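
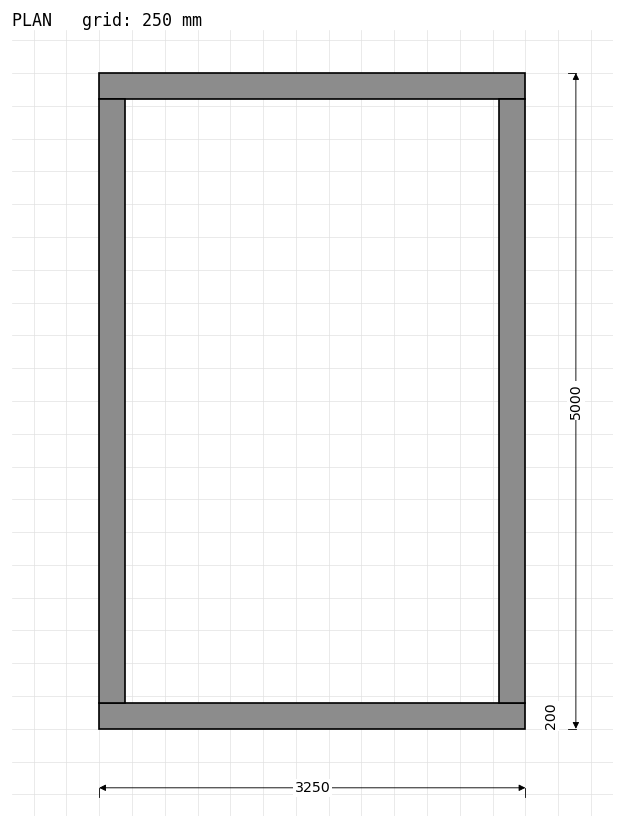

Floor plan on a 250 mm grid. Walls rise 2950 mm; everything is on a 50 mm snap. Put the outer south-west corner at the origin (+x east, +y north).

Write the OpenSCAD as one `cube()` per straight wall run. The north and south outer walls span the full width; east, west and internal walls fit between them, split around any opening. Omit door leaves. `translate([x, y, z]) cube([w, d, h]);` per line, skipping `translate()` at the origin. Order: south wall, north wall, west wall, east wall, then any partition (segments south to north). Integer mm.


cube([3250, 200, 2950]);
translate([0, 4800, 0]) cube([3250, 200, 2950]);
translate([0, 200, 0]) cube([200, 4600, 2950]);
translate([3050, 200, 0]) cube([200, 4600, 2950]);


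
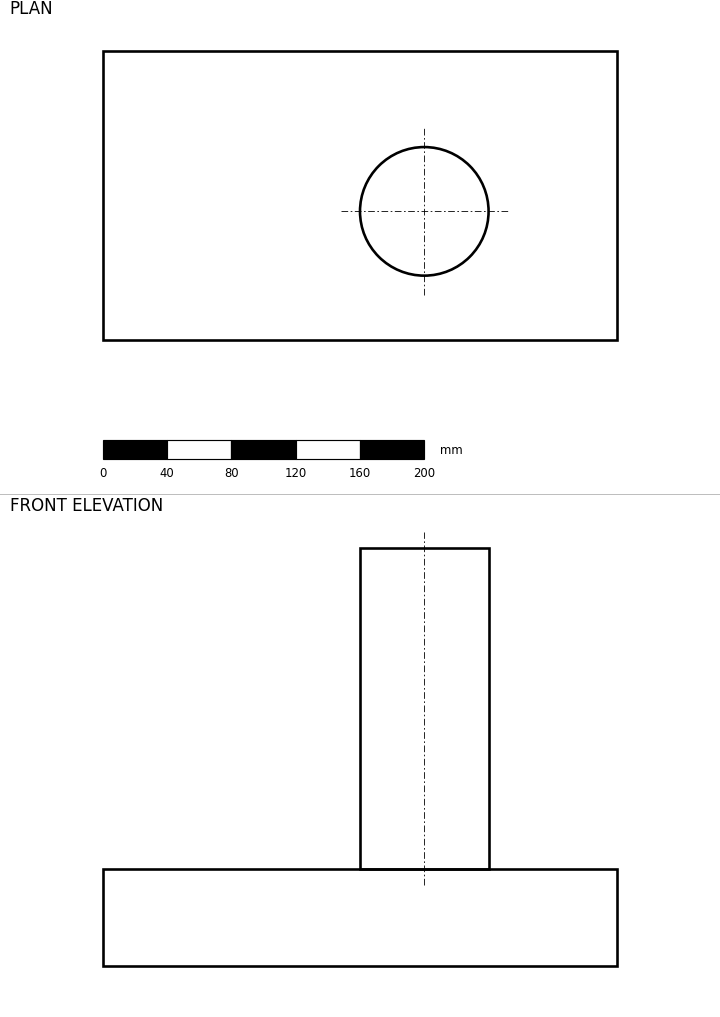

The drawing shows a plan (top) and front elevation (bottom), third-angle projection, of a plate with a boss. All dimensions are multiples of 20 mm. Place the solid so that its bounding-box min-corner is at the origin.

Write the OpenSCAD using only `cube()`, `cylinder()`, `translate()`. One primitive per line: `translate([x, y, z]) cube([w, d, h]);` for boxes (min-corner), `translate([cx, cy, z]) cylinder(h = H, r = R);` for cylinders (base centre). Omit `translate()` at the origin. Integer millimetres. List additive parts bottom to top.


cube([320, 180, 60]);
translate([200, 80, 60]) cylinder(h = 200, r = 40);


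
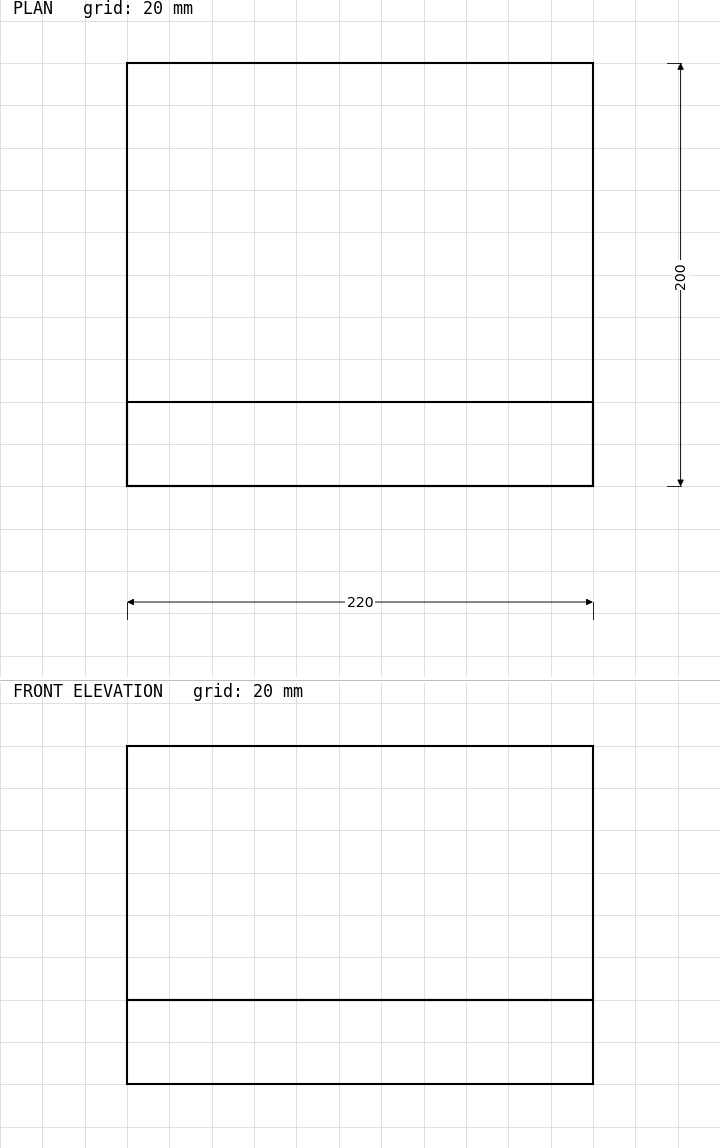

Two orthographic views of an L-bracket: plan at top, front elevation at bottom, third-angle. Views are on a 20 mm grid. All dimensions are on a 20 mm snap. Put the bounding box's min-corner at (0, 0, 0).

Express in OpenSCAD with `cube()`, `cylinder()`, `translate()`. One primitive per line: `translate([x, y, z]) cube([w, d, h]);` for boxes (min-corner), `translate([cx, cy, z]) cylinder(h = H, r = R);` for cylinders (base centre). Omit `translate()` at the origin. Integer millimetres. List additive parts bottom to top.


cube([220, 200, 40]);
translate([0, 0, 40]) cube([220, 40, 120]);


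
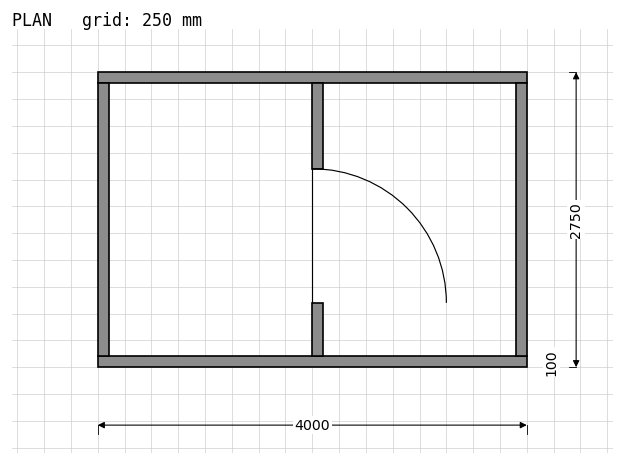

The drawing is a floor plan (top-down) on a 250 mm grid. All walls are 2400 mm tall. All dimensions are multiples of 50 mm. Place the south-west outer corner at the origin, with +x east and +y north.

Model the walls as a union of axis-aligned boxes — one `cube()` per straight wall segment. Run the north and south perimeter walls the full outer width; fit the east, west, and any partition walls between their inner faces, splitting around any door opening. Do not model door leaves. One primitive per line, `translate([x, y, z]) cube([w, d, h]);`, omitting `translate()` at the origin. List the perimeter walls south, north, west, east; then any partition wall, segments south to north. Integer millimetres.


cube([4000, 100, 2400]);
translate([0, 2650, 0]) cube([4000, 100, 2400]);
translate([0, 100, 0]) cube([100, 2550, 2400]);
translate([3900, 100, 0]) cube([100, 2550, 2400]);
translate([2000, 100, 0]) cube([100, 500, 2400]);
translate([2000, 1850, 0]) cube([100, 800, 2400]);


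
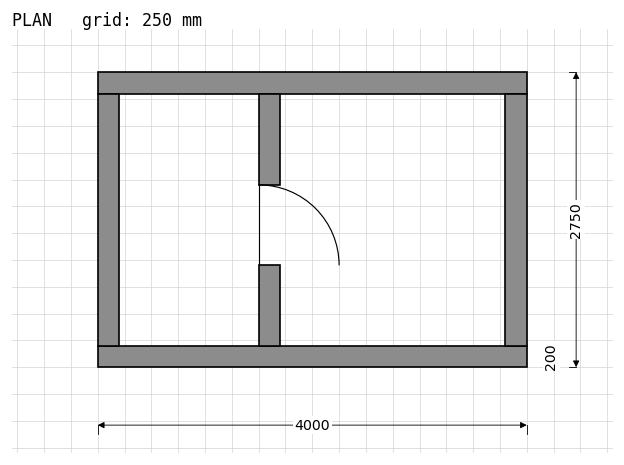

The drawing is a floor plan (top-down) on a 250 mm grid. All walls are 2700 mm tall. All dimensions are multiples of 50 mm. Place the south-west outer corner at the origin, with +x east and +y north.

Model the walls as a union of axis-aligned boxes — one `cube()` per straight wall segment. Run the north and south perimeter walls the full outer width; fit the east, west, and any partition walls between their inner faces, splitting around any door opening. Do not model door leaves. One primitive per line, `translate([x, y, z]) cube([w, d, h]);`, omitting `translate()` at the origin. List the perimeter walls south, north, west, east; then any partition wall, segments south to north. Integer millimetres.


cube([4000, 200, 2700]);
translate([0, 2550, 0]) cube([4000, 200, 2700]);
translate([0, 200, 0]) cube([200, 2350, 2700]);
translate([3800, 200, 0]) cube([200, 2350, 2700]);
translate([1500, 200, 0]) cube([200, 750, 2700]);
translate([1500, 1700, 0]) cube([200, 850, 2700]);


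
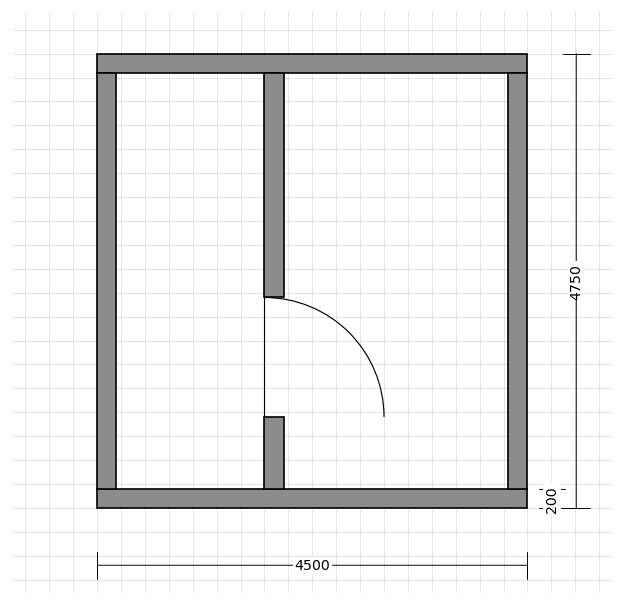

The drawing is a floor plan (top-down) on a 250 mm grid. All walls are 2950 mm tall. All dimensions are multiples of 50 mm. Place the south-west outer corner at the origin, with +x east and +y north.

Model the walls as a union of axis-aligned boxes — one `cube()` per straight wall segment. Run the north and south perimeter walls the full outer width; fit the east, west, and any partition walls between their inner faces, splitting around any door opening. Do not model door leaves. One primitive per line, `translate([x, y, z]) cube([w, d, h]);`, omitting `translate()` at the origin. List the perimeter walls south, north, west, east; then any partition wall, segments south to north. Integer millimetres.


cube([4500, 200, 2950]);
translate([0, 4550, 0]) cube([4500, 200, 2950]);
translate([0, 200, 0]) cube([200, 4350, 2950]);
translate([4300, 200, 0]) cube([200, 4350, 2950]);
translate([1750, 200, 0]) cube([200, 750, 2950]);
translate([1750, 2200, 0]) cube([200, 2350, 2950]);


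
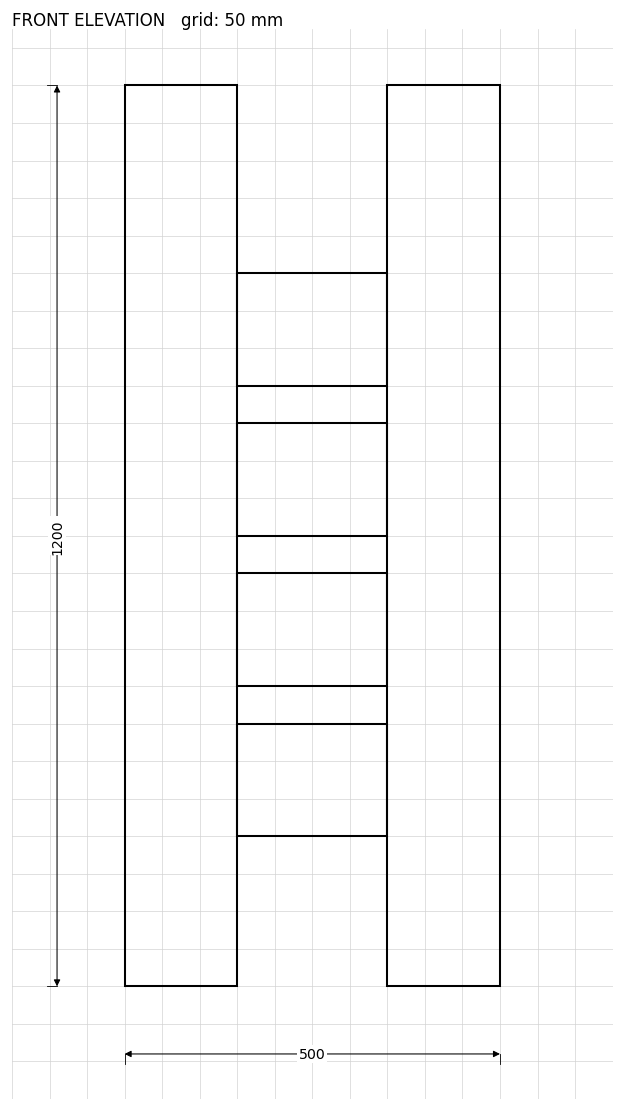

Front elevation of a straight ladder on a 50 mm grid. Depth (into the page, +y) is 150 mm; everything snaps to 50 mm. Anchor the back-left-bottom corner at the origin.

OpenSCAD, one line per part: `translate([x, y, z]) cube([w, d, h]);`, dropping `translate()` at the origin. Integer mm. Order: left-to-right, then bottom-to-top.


cube([150, 150, 1200]);
translate([150, 0, 200]) cube([200, 150, 150]);
translate([150, 0, 400]) cube([200, 150, 150]);
translate([150, 0, 600]) cube([200, 150, 150]);
translate([150, 0, 800]) cube([200, 150, 150]);
translate([350, 0, 0]) cube([150, 150, 1200]);


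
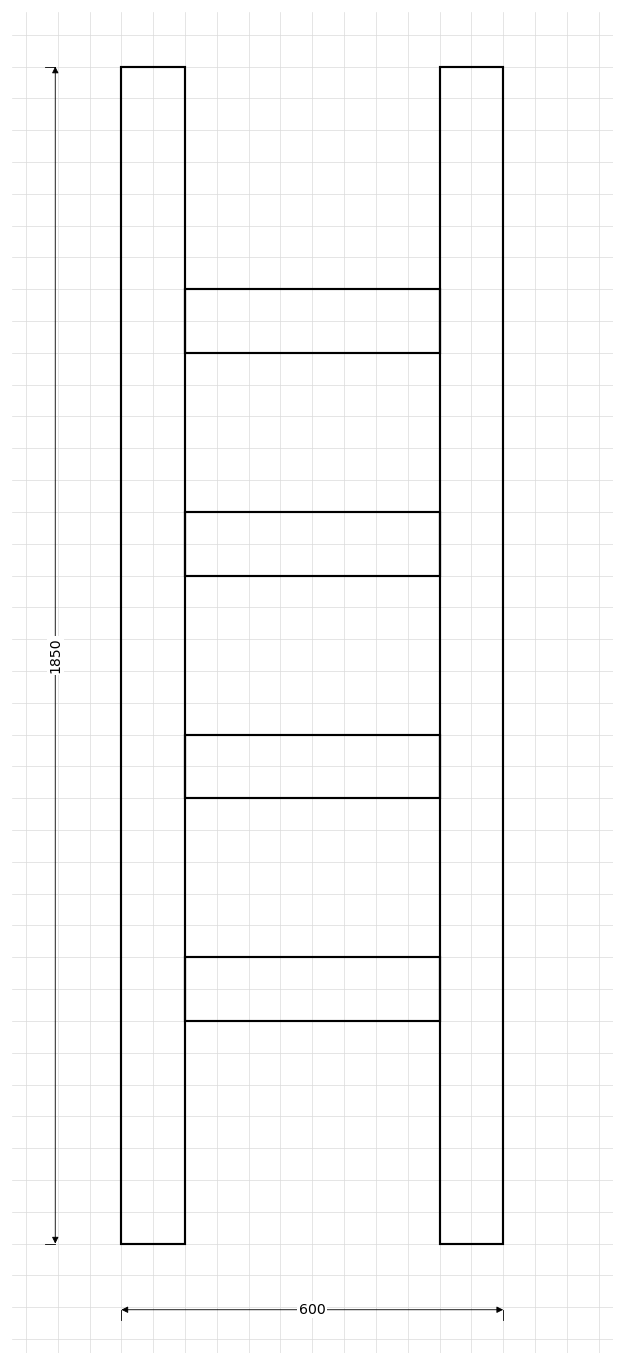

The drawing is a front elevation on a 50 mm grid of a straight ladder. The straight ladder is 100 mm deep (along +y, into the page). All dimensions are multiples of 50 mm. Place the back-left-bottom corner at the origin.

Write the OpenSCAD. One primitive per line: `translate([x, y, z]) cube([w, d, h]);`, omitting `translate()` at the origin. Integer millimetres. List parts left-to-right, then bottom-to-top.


cube([100, 100, 1850]);
translate([100, 0, 350]) cube([400, 100, 100]);
translate([100, 0, 700]) cube([400, 100, 100]);
translate([100, 0, 1050]) cube([400, 100, 100]);
translate([100, 0, 1400]) cube([400, 100, 100]);
translate([500, 0, 0]) cube([100, 100, 1850]);


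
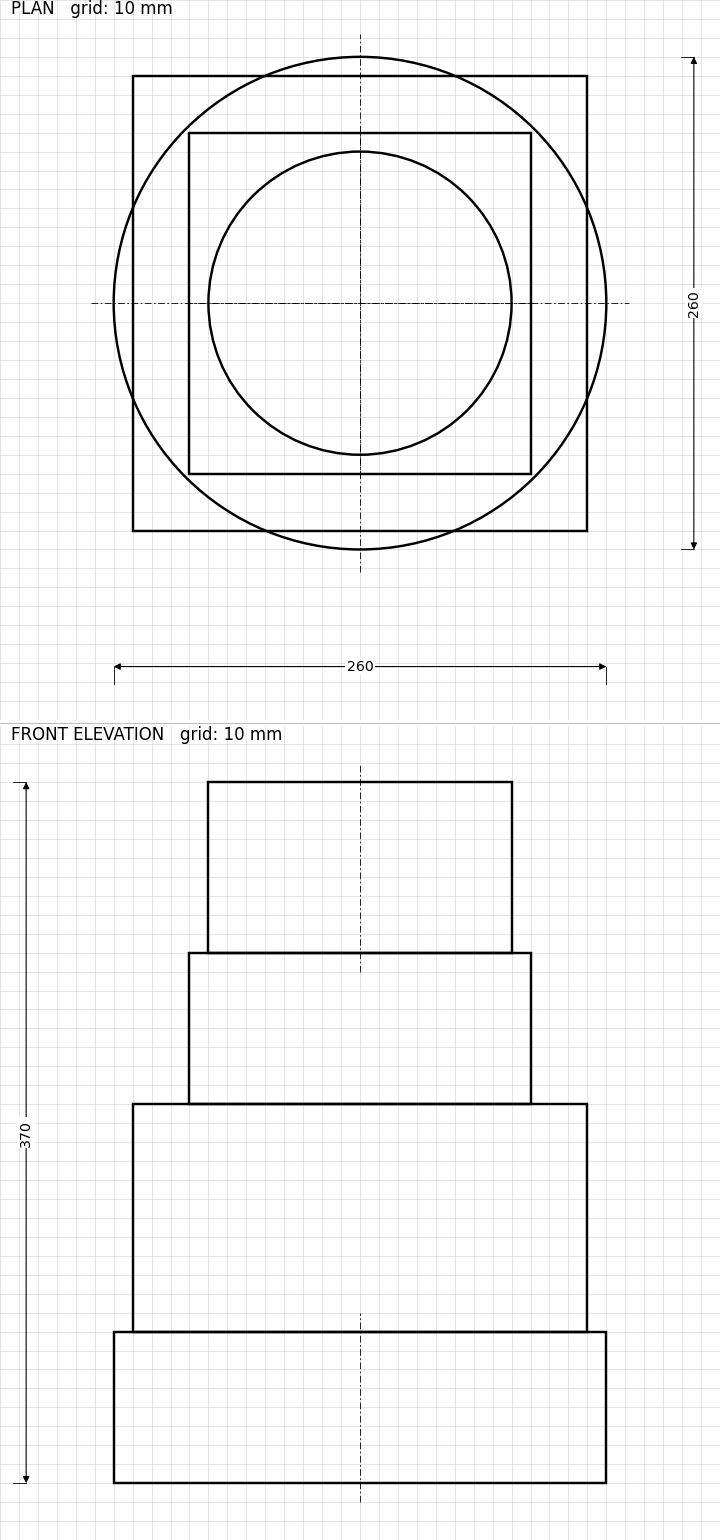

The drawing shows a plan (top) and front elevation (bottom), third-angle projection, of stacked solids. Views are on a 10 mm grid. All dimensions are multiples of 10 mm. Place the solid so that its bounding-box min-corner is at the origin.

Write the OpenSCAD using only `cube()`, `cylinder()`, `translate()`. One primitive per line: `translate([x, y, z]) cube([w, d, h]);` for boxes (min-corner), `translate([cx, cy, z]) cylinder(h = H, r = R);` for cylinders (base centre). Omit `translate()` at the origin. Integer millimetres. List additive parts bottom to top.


translate([130, 130, 0]) cylinder(h = 80, r = 130);
translate([10, 10, 80]) cube([240, 240, 120]);
translate([40, 40, 200]) cube([180, 180, 80]);
translate([130, 130, 280]) cylinder(h = 90, r = 80);


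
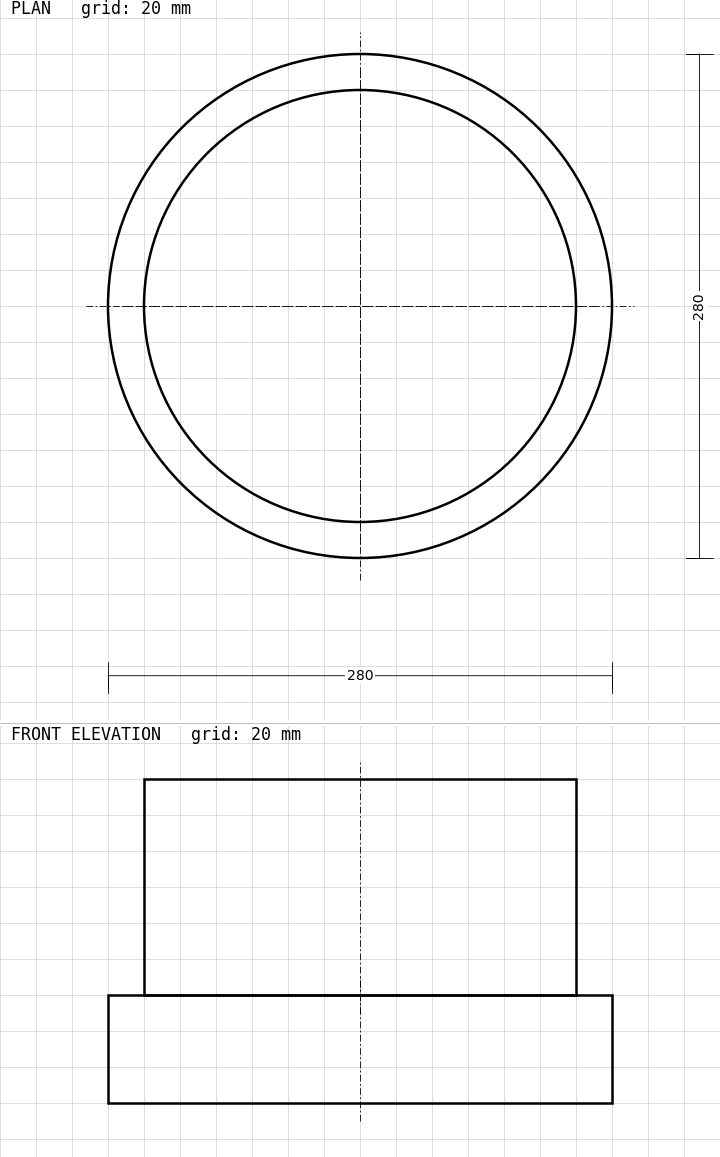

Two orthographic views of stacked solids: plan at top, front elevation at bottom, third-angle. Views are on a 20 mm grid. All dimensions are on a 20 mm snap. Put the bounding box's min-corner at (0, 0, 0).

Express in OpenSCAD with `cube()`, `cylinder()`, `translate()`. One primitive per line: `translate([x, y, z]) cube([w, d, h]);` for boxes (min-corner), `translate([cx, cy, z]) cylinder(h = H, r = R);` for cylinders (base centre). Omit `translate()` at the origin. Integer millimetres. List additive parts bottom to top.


translate([140, 140, 0]) cylinder(h = 60, r = 140);
translate([140, 140, 60]) cylinder(h = 120, r = 120);


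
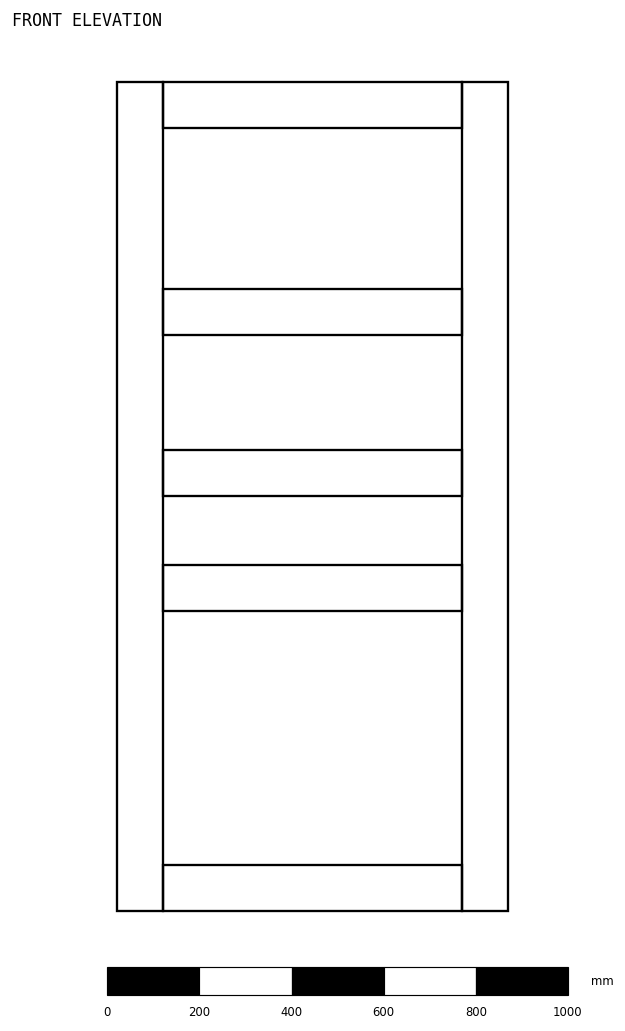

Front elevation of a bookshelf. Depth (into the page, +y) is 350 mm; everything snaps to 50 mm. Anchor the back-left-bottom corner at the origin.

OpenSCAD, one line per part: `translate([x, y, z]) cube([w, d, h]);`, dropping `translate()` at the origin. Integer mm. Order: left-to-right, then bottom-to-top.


cube([100, 350, 1800]);
translate([100, 0, 0]) cube([650, 350, 100]);
translate([100, 0, 650]) cube([650, 350, 100]);
translate([100, 0, 900]) cube([650, 350, 100]);
translate([100, 0, 1250]) cube([650, 350, 100]);
translate([100, 0, 1700]) cube([650, 350, 100]);
translate([750, 0, 0]) cube([100, 350, 1800]);


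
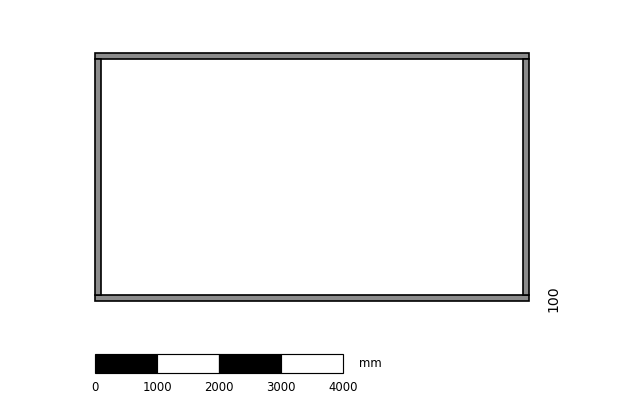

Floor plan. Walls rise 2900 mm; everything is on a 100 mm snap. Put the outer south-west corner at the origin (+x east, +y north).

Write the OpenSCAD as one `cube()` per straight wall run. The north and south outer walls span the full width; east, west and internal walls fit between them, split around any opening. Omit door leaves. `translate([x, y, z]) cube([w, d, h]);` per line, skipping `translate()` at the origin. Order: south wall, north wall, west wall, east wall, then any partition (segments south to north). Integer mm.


cube([7000, 100, 2900]);
translate([0, 3900, 0]) cube([7000, 100, 2900]);
translate([0, 100, 0]) cube([100, 3800, 2900]);
translate([6900, 100, 0]) cube([100, 3800, 2900]);


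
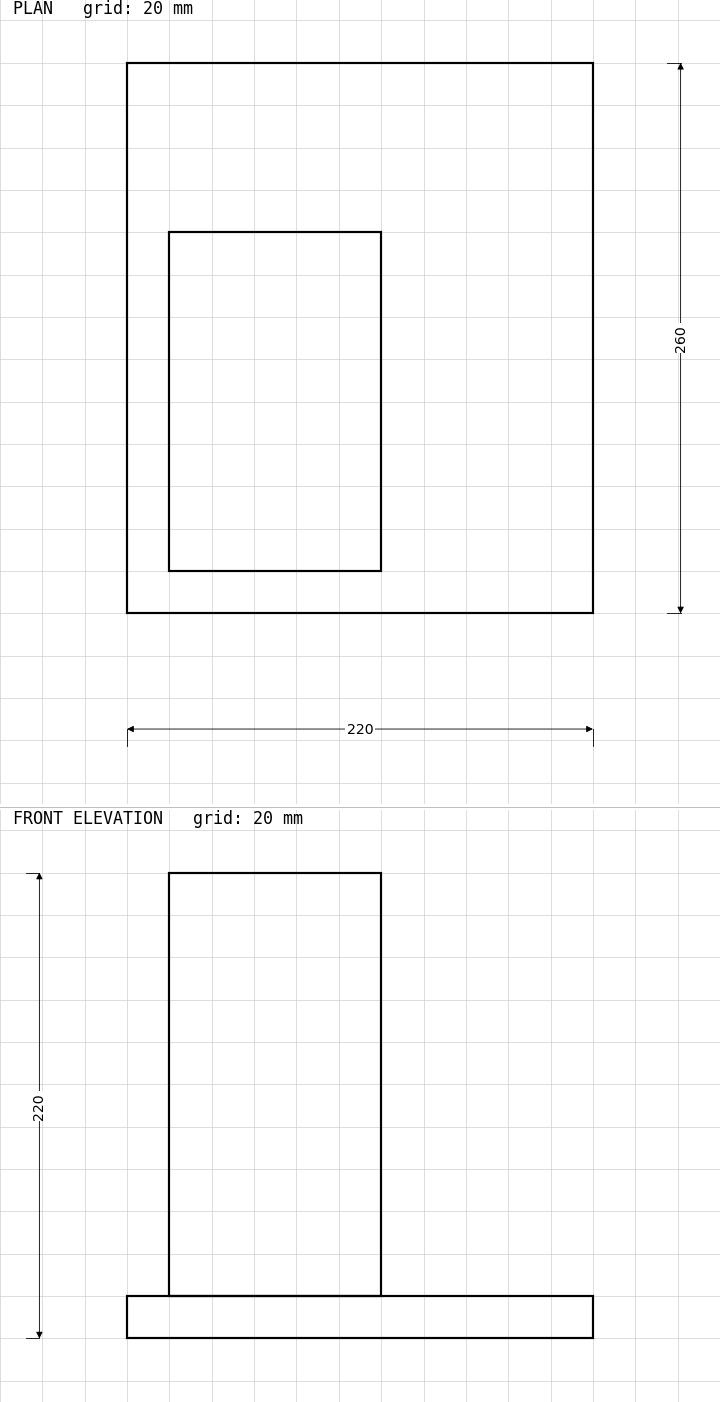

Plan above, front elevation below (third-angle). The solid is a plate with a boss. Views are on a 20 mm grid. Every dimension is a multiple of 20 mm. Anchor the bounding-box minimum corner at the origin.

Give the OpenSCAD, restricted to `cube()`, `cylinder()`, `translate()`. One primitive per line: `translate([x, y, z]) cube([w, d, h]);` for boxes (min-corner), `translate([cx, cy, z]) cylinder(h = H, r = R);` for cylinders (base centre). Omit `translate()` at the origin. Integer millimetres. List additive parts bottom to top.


cube([220, 260, 20]);
translate([20, 20, 20]) cube([100, 160, 200]);


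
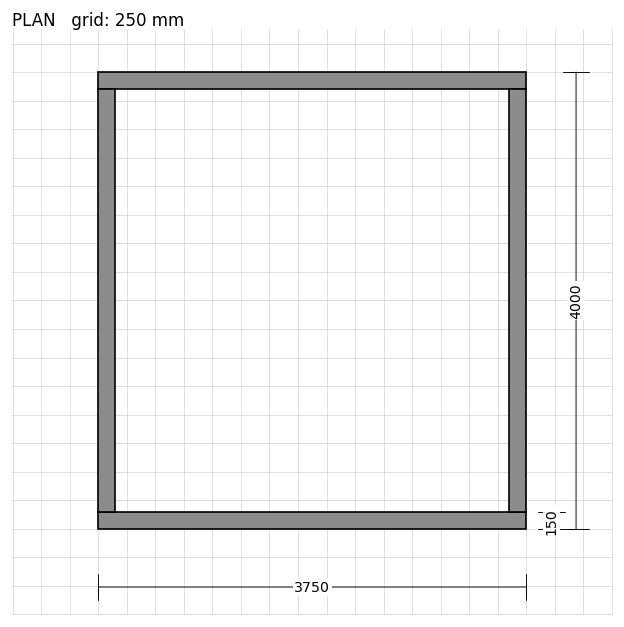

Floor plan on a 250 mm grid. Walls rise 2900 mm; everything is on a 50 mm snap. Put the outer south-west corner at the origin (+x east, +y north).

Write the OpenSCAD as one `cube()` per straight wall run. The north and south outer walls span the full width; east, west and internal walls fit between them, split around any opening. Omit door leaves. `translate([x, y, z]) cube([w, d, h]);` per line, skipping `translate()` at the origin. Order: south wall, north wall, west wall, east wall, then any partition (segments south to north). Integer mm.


cube([3750, 150, 2900]);
translate([0, 3850, 0]) cube([3750, 150, 2900]);
translate([0, 150, 0]) cube([150, 3700, 2900]);
translate([3600, 150, 0]) cube([150, 3700, 2900]);


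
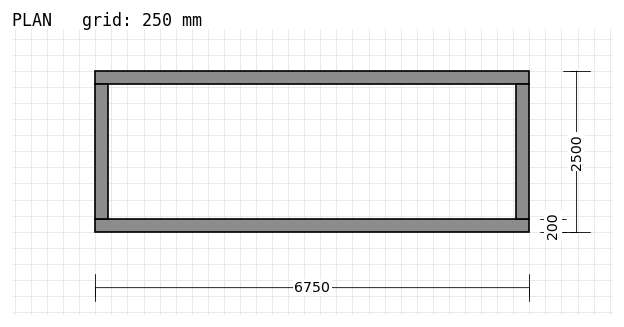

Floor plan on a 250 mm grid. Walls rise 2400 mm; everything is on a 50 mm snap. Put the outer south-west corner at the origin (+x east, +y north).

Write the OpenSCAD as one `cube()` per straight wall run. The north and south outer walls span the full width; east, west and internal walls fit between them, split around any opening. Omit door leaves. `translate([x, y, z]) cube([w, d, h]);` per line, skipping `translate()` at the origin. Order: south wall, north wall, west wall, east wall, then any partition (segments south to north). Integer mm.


cube([6750, 200, 2400]);
translate([0, 2300, 0]) cube([6750, 200, 2400]);
translate([0, 200, 0]) cube([200, 2100, 2400]);
translate([6550, 200, 0]) cube([200, 2100, 2400]);


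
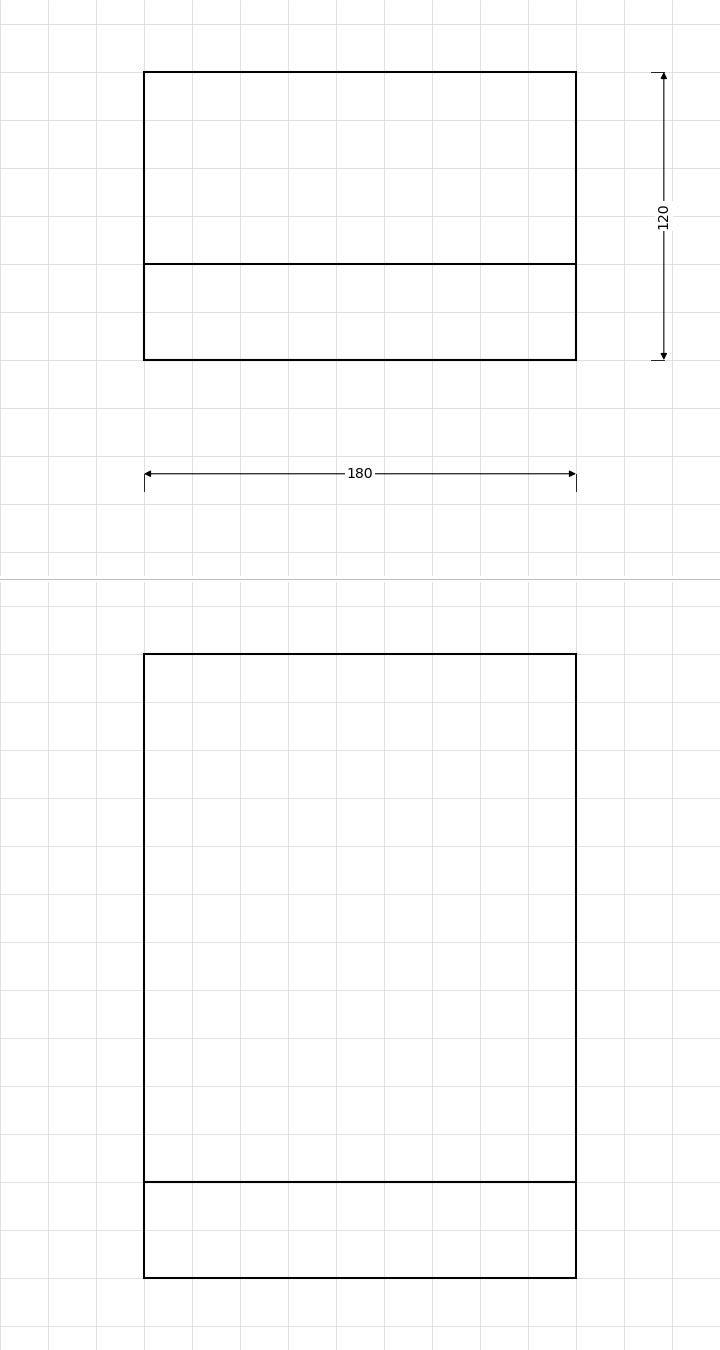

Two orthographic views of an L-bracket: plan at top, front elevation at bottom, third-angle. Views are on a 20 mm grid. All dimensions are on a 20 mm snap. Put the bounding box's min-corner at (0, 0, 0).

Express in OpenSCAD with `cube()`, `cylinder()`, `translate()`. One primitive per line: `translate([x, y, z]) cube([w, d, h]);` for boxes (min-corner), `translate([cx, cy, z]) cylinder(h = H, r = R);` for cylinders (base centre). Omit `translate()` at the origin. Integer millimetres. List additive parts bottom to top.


cube([180, 120, 40]);
translate([0, 0, 40]) cube([180, 40, 220]);


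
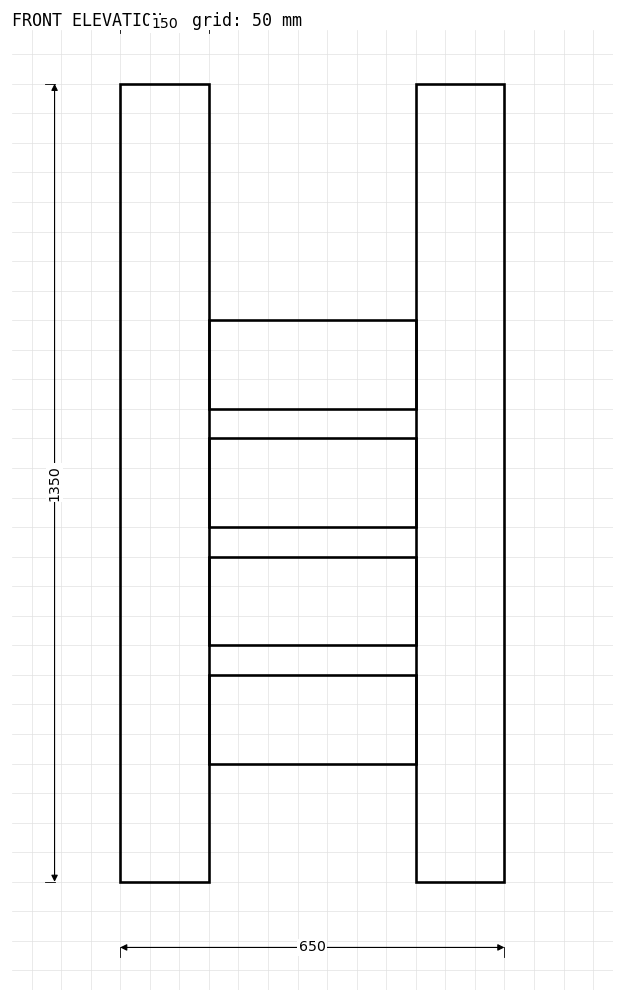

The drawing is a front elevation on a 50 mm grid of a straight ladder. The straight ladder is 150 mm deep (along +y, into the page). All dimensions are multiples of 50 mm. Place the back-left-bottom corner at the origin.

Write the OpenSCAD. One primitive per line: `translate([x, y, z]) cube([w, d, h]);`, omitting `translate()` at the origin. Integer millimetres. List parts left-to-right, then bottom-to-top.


cube([150, 150, 1350]);
translate([150, 0, 200]) cube([350, 150, 150]);
translate([150, 0, 400]) cube([350, 150, 150]);
translate([150, 0, 600]) cube([350, 150, 150]);
translate([150, 0, 800]) cube([350, 150, 150]);
translate([500, 0, 0]) cube([150, 150, 1350]);


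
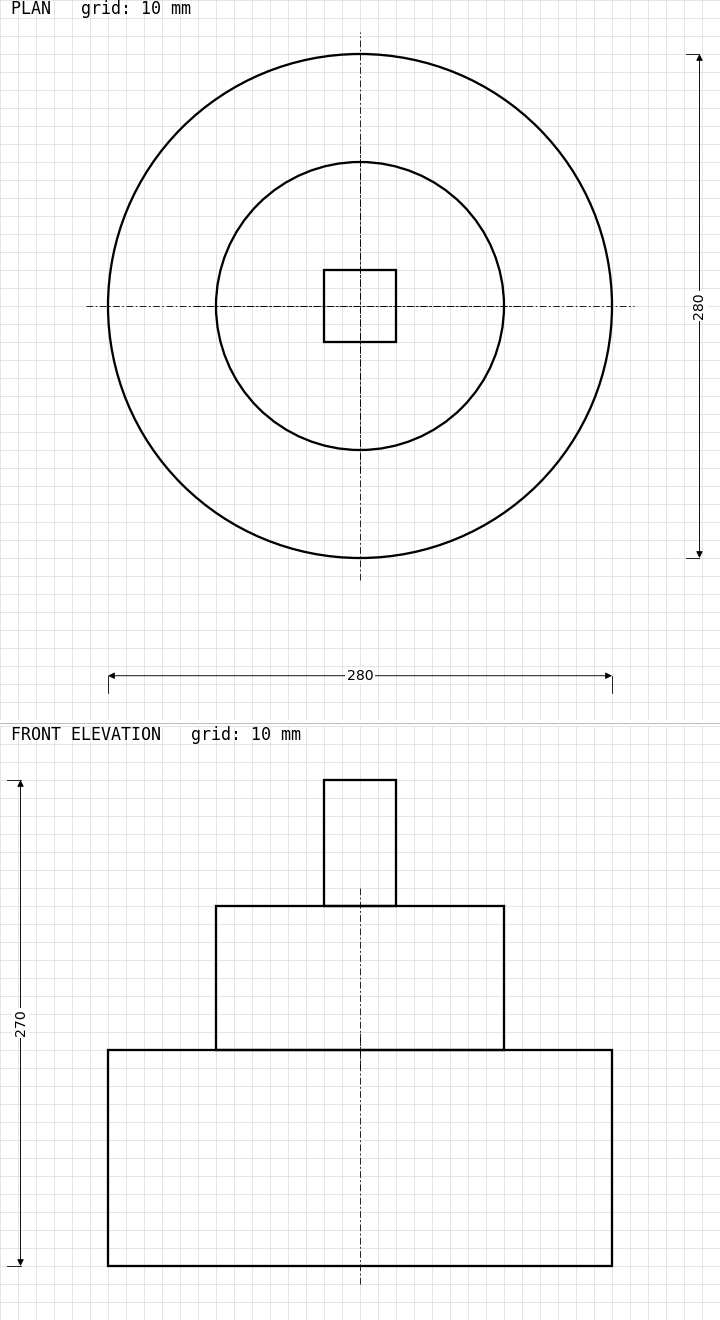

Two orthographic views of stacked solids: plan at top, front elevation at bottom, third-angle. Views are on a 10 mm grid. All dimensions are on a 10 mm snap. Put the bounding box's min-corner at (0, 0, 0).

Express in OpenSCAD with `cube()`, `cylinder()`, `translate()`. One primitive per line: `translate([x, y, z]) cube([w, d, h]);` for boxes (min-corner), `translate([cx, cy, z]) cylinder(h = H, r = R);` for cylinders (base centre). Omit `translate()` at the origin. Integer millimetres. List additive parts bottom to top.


translate([140, 140, 0]) cylinder(h = 120, r = 140);
translate([140, 140, 120]) cylinder(h = 80, r = 80);
translate([120, 120, 200]) cube([40, 40, 70]);


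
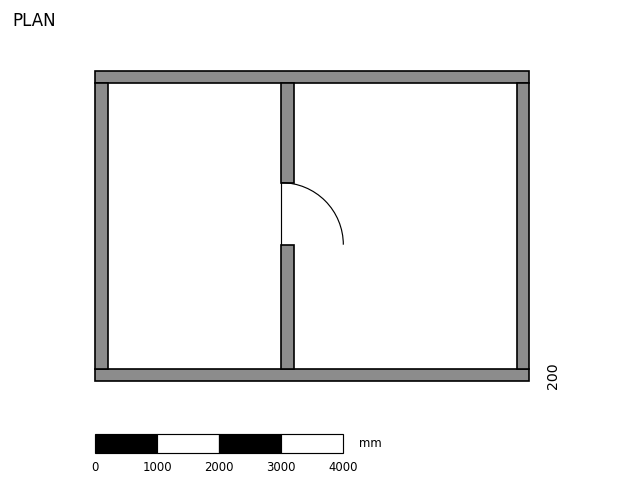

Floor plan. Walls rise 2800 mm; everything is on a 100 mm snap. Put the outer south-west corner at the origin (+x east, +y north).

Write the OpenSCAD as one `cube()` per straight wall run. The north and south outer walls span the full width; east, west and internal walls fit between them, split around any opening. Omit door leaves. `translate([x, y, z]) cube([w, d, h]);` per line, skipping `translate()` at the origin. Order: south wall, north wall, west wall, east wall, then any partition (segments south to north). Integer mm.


cube([7000, 200, 2800]);
translate([0, 4800, 0]) cube([7000, 200, 2800]);
translate([0, 200, 0]) cube([200, 4600, 2800]);
translate([6800, 200, 0]) cube([200, 4600, 2800]);
translate([3000, 200, 0]) cube([200, 2000, 2800]);
translate([3000, 3200, 0]) cube([200, 1600, 2800]);


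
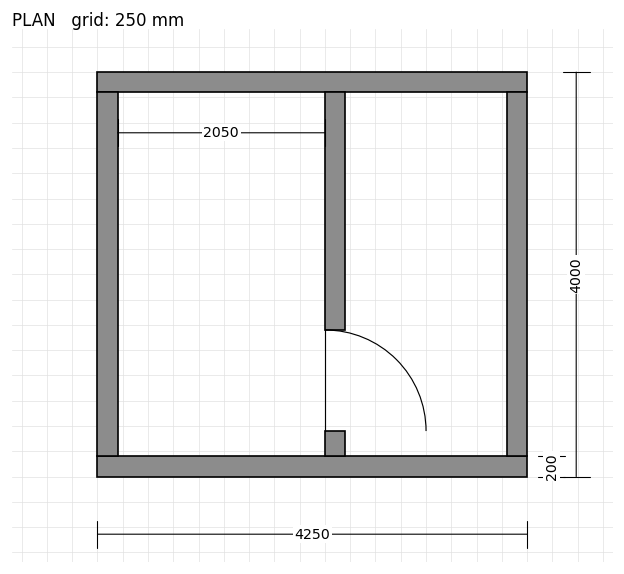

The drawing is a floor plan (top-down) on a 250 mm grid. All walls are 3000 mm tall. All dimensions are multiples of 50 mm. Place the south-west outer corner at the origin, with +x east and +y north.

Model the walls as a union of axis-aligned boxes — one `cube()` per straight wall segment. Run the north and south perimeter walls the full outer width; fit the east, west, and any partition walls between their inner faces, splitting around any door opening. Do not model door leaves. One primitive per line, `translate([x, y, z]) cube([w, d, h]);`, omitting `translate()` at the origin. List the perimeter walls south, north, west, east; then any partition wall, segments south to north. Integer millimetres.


cube([4250, 200, 3000]);
translate([0, 3800, 0]) cube([4250, 200, 3000]);
translate([0, 200, 0]) cube([200, 3600, 3000]);
translate([4050, 200, 0]) cube([200, 3600, 3000]);
translate([2250, 200, 0]) cube([200, 250, 3000]);
translate([2250, 1450, 0]) cube([200, 2350, 3000]);


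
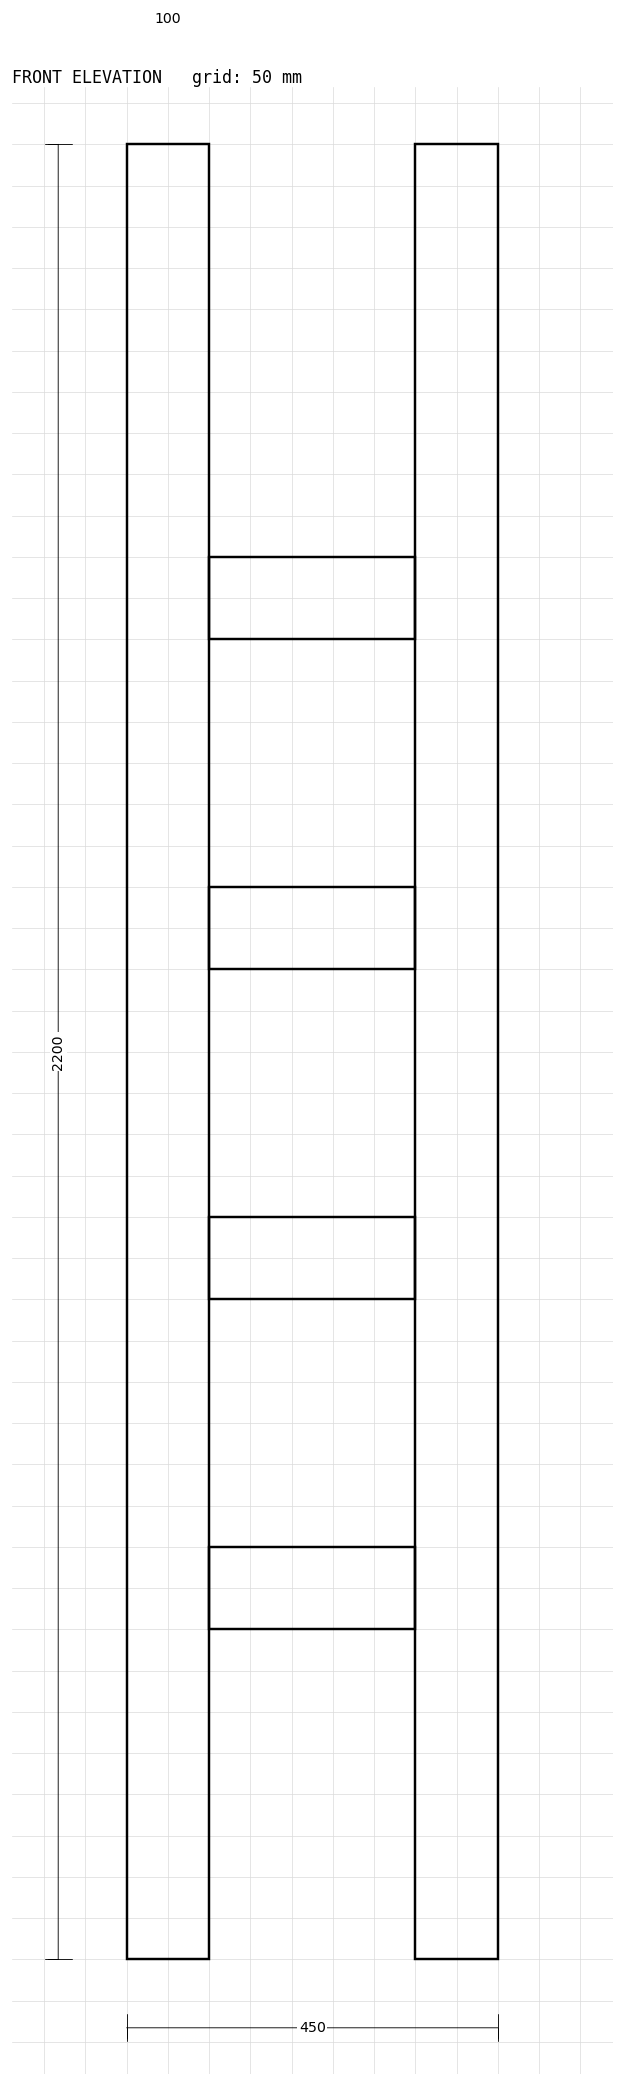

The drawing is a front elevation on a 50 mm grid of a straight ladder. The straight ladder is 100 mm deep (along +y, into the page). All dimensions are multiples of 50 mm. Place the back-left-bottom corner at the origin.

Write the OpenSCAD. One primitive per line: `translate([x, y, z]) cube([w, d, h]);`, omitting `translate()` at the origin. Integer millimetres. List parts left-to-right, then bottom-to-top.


cube([100, 100, 2200]);
translate([100, 0, 400]) cube([250, 100, 100]);
translate([100, 0, 800]) cube([250, 100, 100]);
translate([100, 0, 1200]) cube([250, 100, 100]);
translate([100, 0, 1600]) cube([250, 100, 100]);
translate([350, 0, 0]) cube([100, 100, 2200]);


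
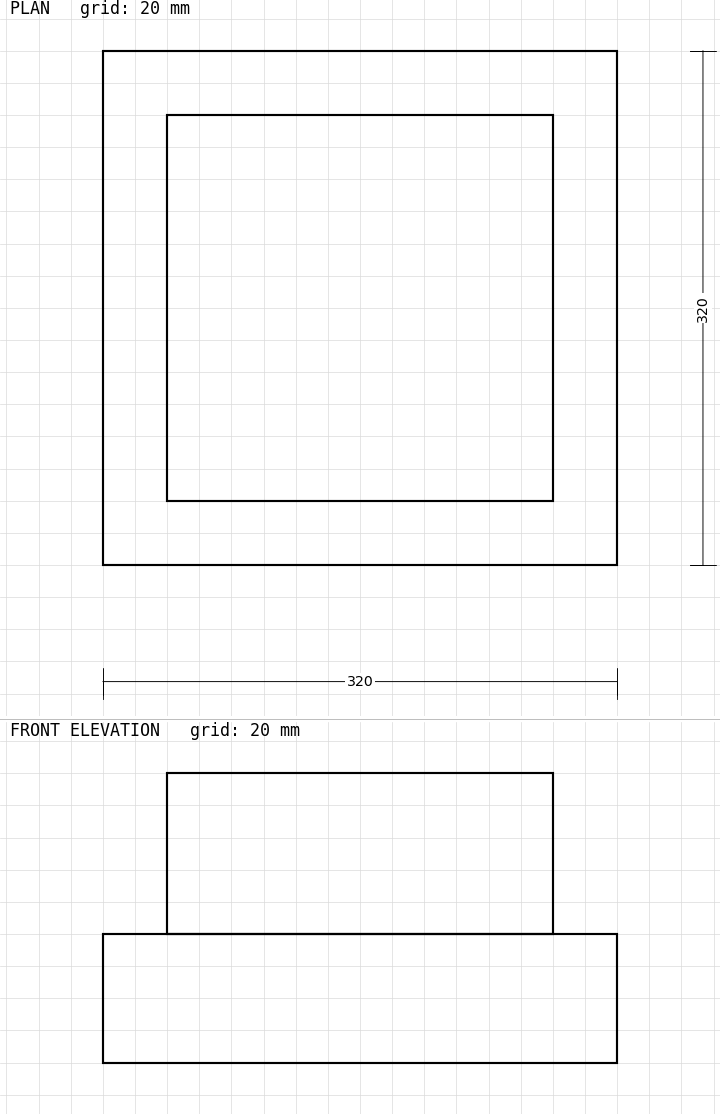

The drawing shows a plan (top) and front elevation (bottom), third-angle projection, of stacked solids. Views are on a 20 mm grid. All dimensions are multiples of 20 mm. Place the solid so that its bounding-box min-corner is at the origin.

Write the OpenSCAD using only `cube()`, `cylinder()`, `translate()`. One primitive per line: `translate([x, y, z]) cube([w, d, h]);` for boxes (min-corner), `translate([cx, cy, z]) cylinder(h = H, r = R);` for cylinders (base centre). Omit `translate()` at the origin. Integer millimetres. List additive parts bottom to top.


cube([320, 320, 80]);
translate([40, 40, 80]) cube([240, 240, 100]);


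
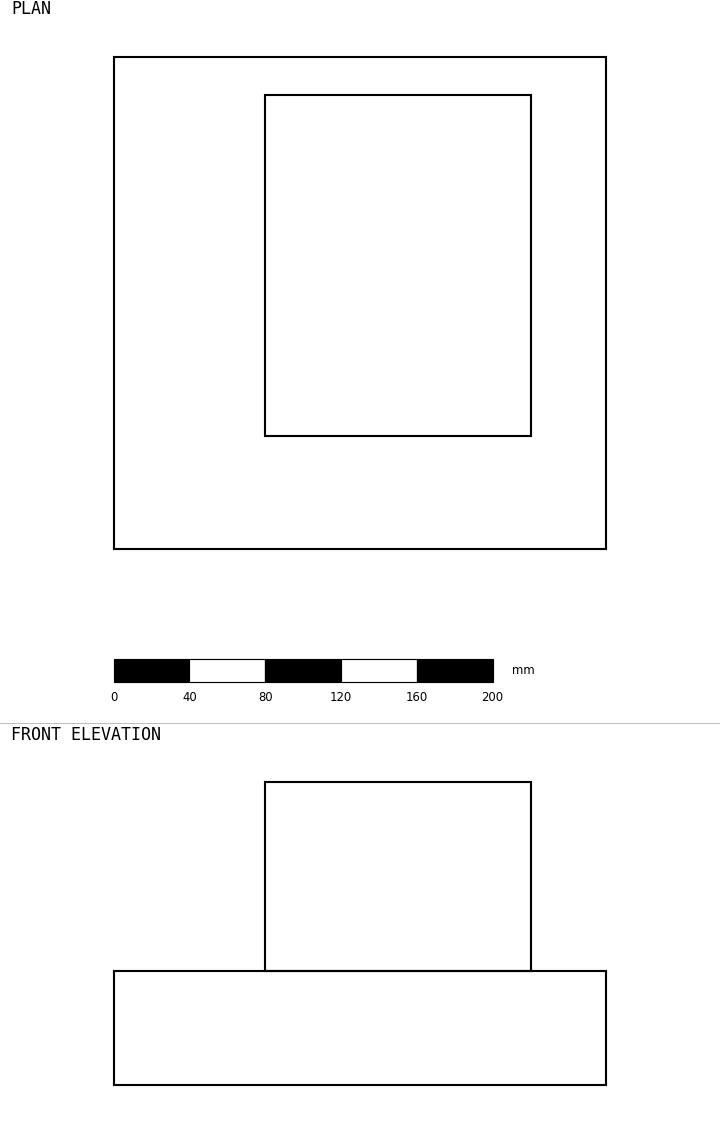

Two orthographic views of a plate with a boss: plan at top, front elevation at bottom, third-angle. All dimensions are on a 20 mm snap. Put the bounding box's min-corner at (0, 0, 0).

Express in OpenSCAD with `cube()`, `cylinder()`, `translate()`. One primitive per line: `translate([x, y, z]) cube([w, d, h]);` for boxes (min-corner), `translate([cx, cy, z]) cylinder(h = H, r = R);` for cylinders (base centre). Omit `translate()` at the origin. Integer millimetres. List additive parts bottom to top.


cube([260, 260, 60]);
translate([80, 60, 60]) cube([140, 180, 100]);


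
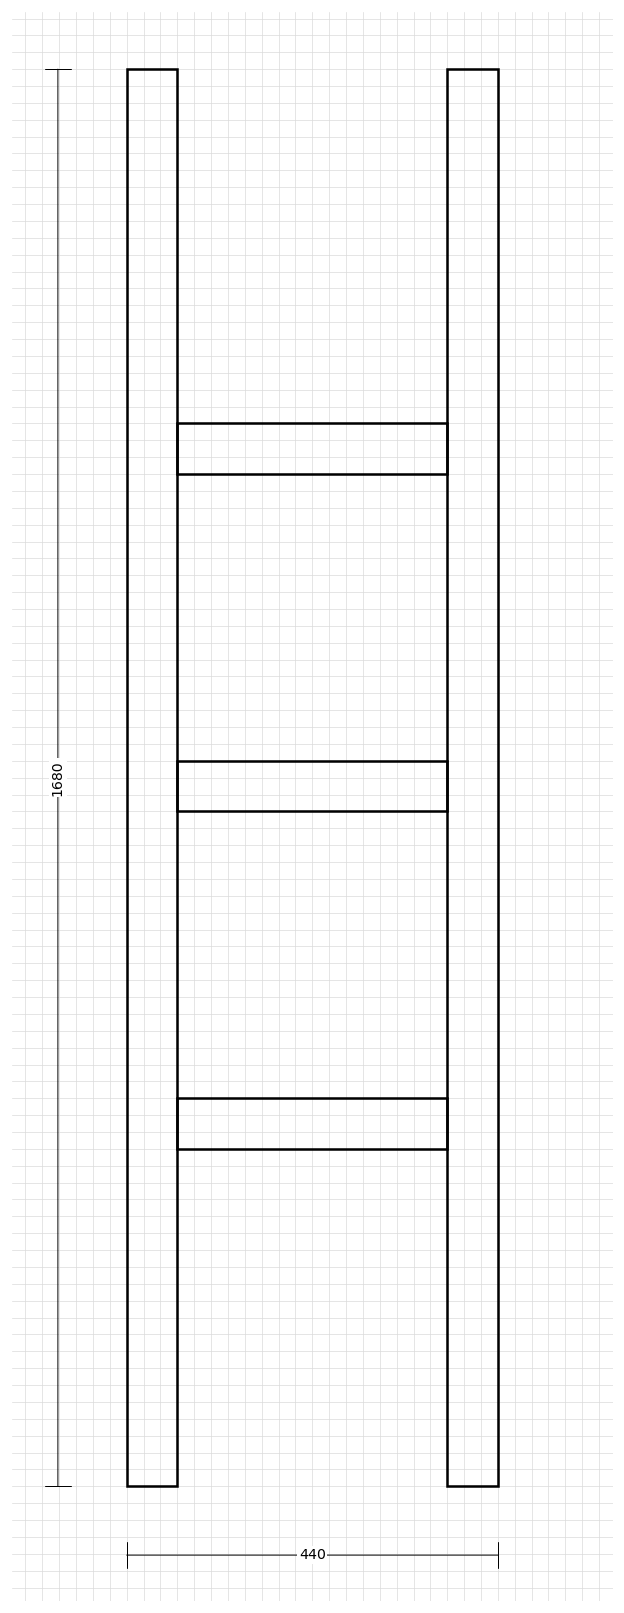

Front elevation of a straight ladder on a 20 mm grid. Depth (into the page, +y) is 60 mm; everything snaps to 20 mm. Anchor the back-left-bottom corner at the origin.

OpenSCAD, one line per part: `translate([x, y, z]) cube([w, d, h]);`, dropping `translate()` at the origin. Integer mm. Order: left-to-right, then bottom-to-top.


cube([60, 60, 1680]);
translate([60, 0, 400]) cube([320, 60, 60]);
translate([60, 0, 800]) cube([320, 60, 60]);
translate([60, 0, 1200]) cube([320, 60, 60]);
translate([380, 0, 0]) cube([60, 60, 1680]);


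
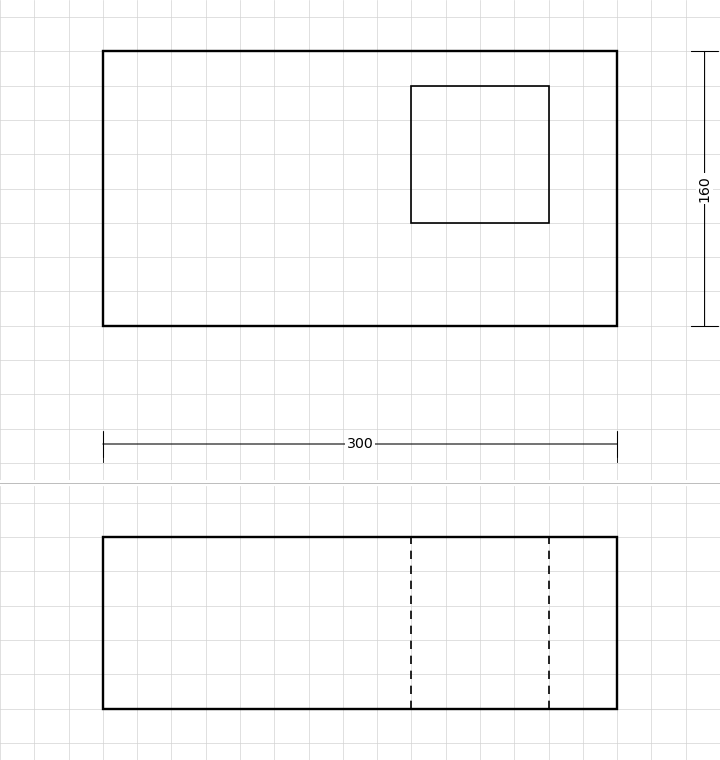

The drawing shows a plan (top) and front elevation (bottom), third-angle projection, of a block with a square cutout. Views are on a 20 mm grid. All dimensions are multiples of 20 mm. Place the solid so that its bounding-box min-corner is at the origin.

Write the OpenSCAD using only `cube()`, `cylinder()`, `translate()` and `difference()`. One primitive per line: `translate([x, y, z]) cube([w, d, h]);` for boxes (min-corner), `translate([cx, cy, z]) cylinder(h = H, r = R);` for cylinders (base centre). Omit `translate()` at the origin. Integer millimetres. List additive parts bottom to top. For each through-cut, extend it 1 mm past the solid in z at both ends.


difference() {
  cube([300, 160, 100]);
  translate([180, 60, -1]) cube([80, 80, 102]);
}


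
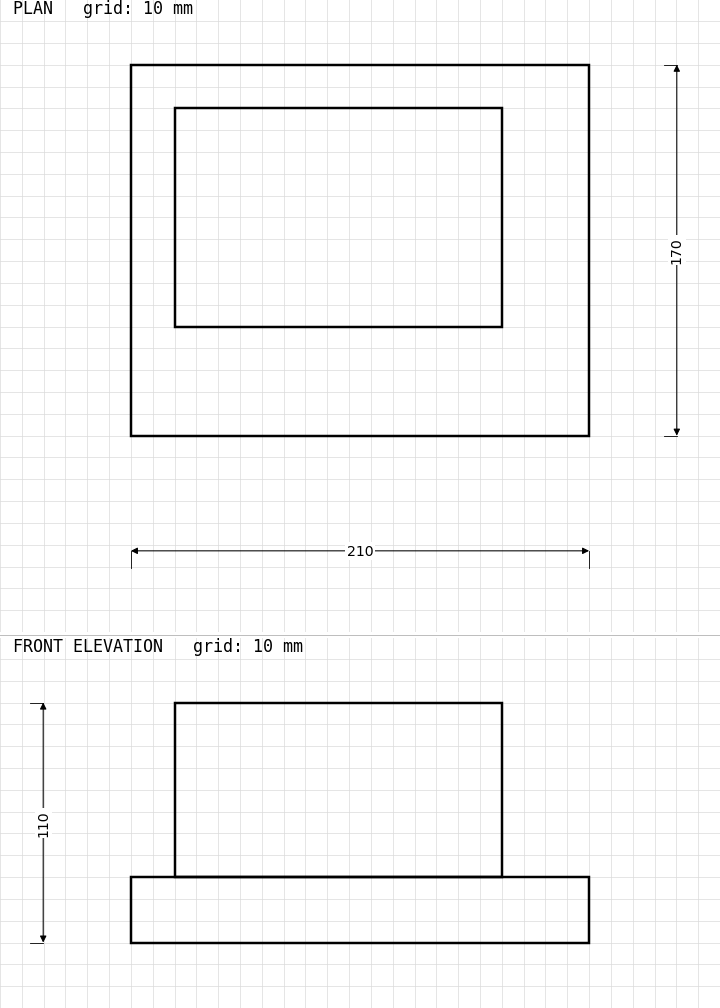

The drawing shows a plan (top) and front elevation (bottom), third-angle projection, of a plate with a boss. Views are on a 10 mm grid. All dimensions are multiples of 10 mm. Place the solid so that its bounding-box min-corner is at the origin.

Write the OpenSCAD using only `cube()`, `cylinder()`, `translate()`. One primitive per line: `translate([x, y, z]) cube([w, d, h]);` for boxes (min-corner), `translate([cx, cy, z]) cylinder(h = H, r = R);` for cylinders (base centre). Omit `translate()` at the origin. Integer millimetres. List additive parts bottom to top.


cube([210, 170, 30]);
translate([20, 50, 30]) cube([150, 100, 80]);


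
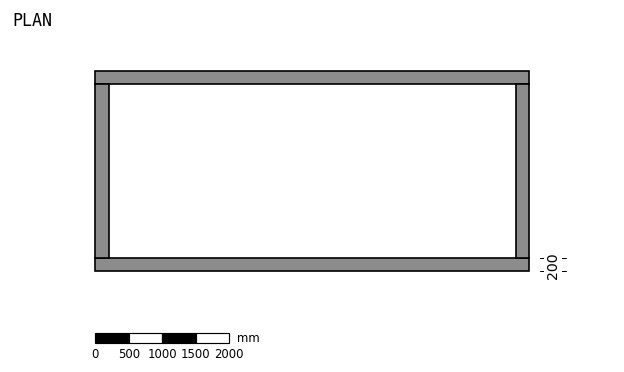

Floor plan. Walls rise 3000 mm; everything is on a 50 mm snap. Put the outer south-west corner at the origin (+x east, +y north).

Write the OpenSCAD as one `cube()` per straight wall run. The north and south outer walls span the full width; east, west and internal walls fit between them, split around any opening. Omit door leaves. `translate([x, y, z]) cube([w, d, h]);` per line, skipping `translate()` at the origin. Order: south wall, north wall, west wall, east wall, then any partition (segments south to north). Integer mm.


cube([6500, 200, 3000]);
translate([0, 2800, 0]) cube([6500, 200, 3000]);
translate([0, 200, 0]) cube([200, 2600, 3000]);
translate([6300, 200, 0]) cube([200, 2600, 3000]);


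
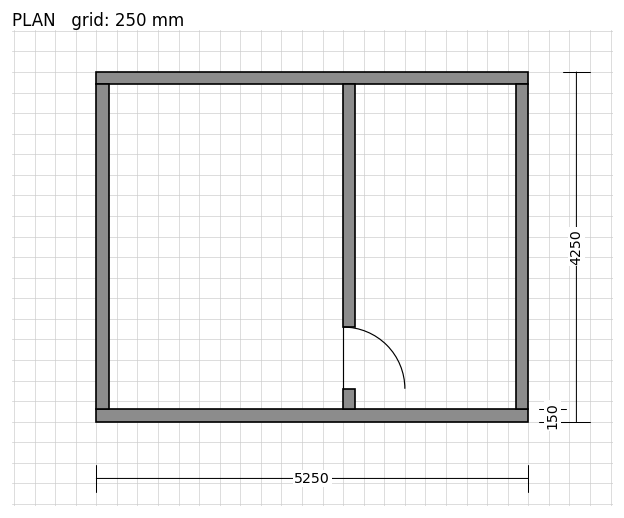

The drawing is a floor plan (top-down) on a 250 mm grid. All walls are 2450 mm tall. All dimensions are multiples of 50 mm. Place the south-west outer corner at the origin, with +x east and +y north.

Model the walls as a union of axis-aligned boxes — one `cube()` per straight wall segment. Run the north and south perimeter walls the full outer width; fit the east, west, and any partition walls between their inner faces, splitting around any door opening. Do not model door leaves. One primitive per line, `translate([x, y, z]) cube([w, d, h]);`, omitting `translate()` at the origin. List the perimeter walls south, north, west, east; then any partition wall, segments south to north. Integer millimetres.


cube([5250, 150, 2450]);
translate([0, 4100, 0]) cube([5250, 150, 2450]);
translate([0, 150, 0]) cube([150, 3950, 2450]);
translate([5100, 150, 0]) cube([150, 3950, 2450]);
translate([3000, 150, 0]) cube([150, 250, 2450]);
translate([3000, 1150, 0]) cube([150, 2950, 2450]);


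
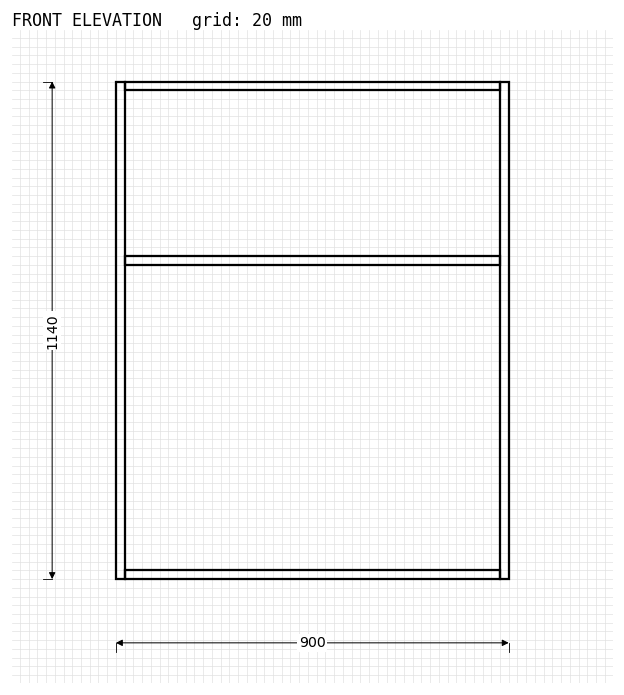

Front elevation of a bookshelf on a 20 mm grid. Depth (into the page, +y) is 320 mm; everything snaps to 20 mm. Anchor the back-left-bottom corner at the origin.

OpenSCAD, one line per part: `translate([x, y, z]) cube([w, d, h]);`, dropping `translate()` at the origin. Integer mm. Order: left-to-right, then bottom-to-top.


cube([20, 320, 1140]);
translate([20, 0, 0]) cube([860, 320, 20]);
translate([20, 0, 720]) cube([860, 320, 20]);
translate([20, 0, 1120]) cube([860, 320, 20]);
translate([880, 0, 0]) cube([20, 320, 1140]);


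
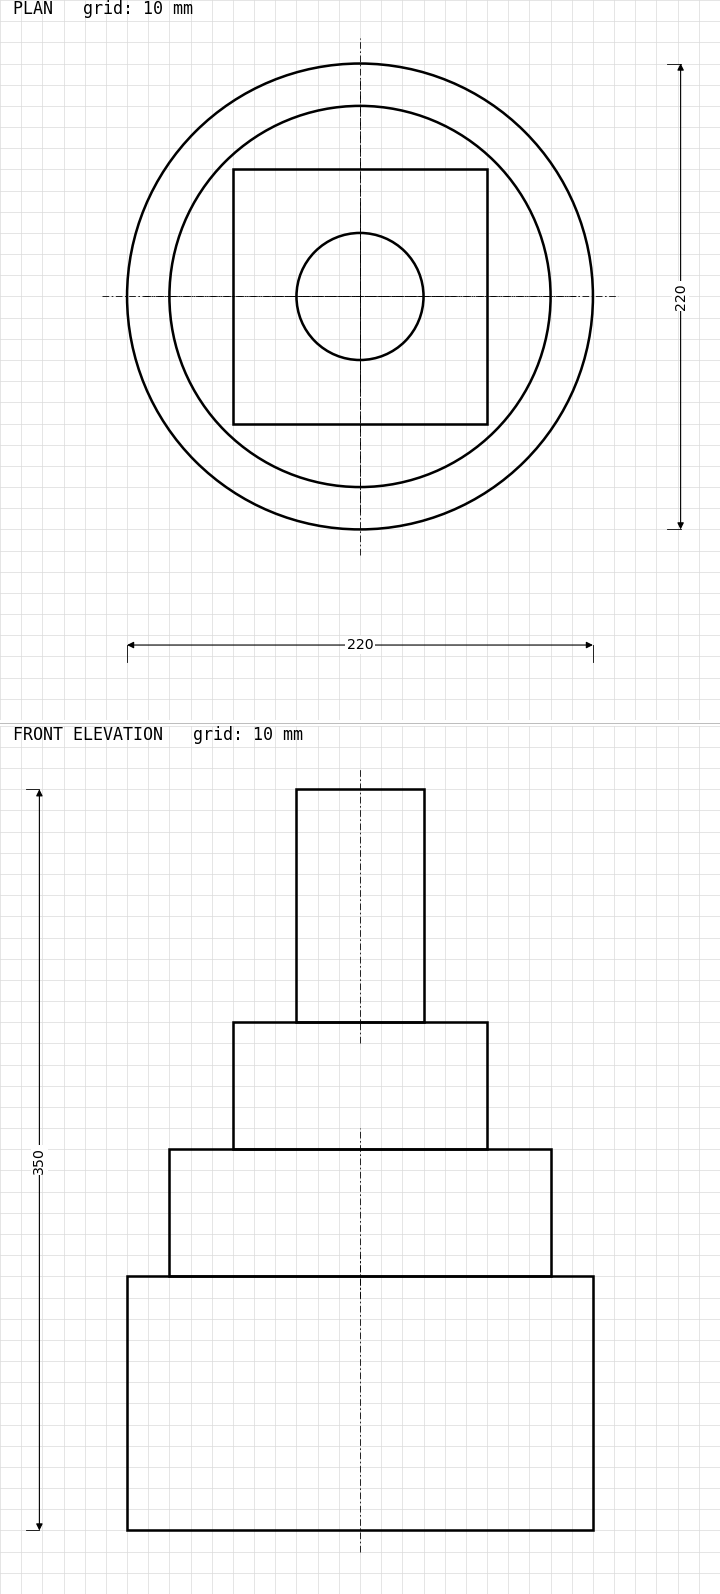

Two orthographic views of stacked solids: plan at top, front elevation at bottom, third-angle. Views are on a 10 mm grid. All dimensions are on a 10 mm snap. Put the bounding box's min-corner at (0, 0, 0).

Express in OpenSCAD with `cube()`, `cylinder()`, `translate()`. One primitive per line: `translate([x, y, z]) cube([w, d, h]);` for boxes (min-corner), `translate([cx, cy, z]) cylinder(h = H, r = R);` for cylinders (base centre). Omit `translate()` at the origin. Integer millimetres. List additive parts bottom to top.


translate([110, 110, 0]) cylinder(h = 120, r = 110);
translate([110, 110, 120]) cylinder(h = 60, r = 90);
translate([50, 50, 180]) cube([120, 120, 60]);
translate([110, 110, 240]) cylinder(h = 110, r = 30);


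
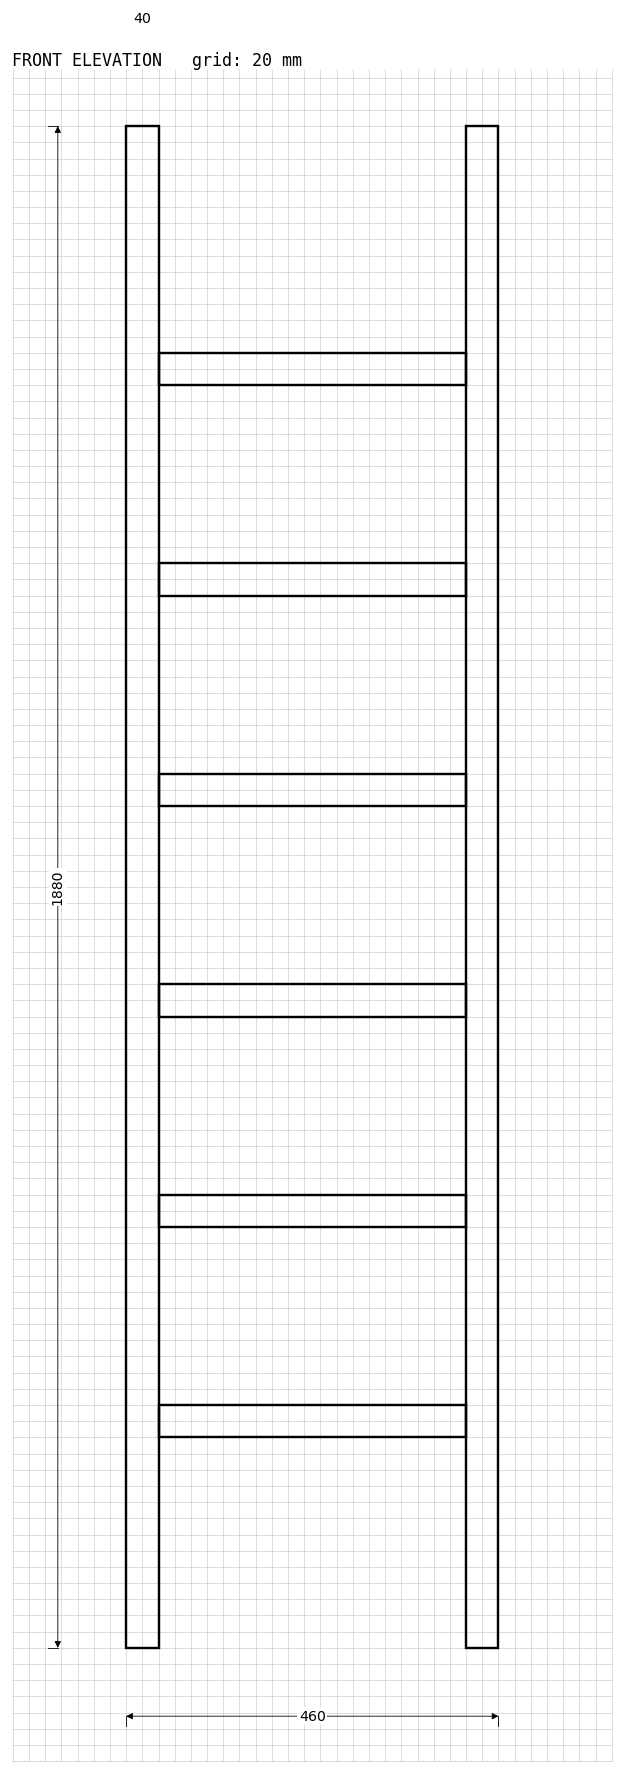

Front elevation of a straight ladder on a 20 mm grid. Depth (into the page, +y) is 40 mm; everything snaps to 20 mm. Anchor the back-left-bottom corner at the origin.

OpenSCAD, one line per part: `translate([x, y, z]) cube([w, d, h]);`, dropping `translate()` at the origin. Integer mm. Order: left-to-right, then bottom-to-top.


cube([40, 40, 1880]);
translate([40, 0, 260]) cube([380, 40, 40]);
translate([40, 0, 520]) cube([380, 40, 40]);
translate([40, 0, 780]) cube([380, 40, 40]);
translate([40, 0, 1040]) cube([380, 40, 40]);
translate([40, 0, 1300]) cube([380, 40, 40]);
translate([40, 0, 1560]) cube([380, 40, 40]);
translate([420, 0, 0]) cube([40, 40, 1880]);


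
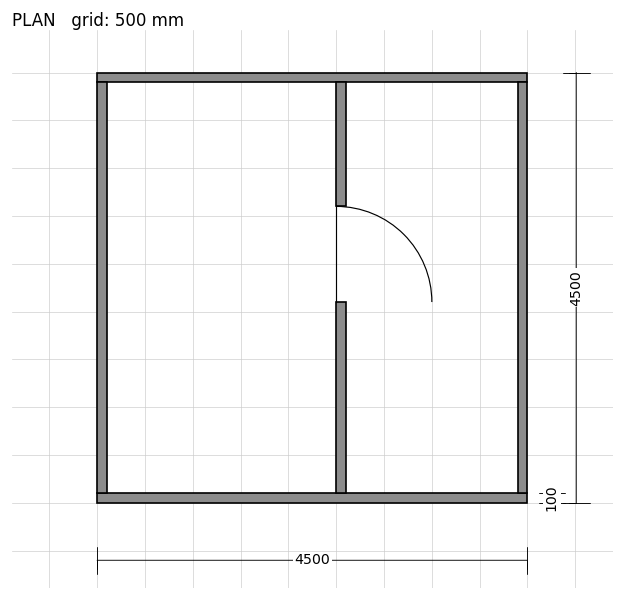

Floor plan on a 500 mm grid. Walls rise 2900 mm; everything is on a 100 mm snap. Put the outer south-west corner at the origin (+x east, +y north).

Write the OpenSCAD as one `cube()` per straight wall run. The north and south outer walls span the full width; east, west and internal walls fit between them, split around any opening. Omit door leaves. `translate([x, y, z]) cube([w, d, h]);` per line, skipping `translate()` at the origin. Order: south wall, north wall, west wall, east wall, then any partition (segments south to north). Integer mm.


cube([4500, 100, 2900]);
translate([0, 4400, 0]) cube([4500, 100, 2900]);
translate([0, 100, 0]) cube([100, 4300, 2900]);
translate([4400, 100, 0]) cube([100, 4300, 2900]);
translate([2500, 100, 0]) cube([100, 2000, 2900]);
translate([2500, 3100, 0]) cube([100, 1300, 2900]);


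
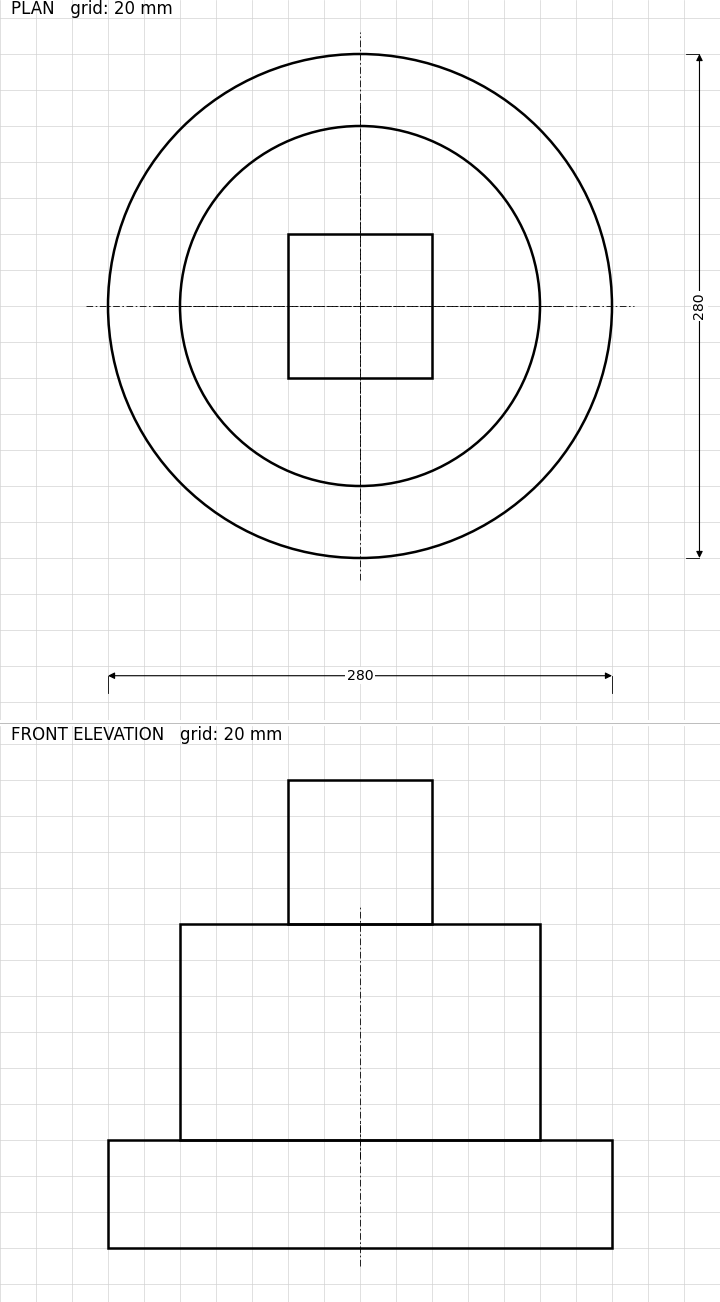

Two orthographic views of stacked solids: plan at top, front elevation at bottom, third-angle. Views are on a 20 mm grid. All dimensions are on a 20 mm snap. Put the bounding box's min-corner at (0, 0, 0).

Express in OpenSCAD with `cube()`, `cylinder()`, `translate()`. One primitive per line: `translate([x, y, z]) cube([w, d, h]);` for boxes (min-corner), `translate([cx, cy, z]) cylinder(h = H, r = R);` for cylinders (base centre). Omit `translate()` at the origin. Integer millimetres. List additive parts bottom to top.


translate([140, 140, 0]) cylinder(h = 60, r = 140);
translate([140, 140, 60]) cylinder(h = 120, r = 100);
translate([100, 100, 180]) cube([80, 80, 80]);


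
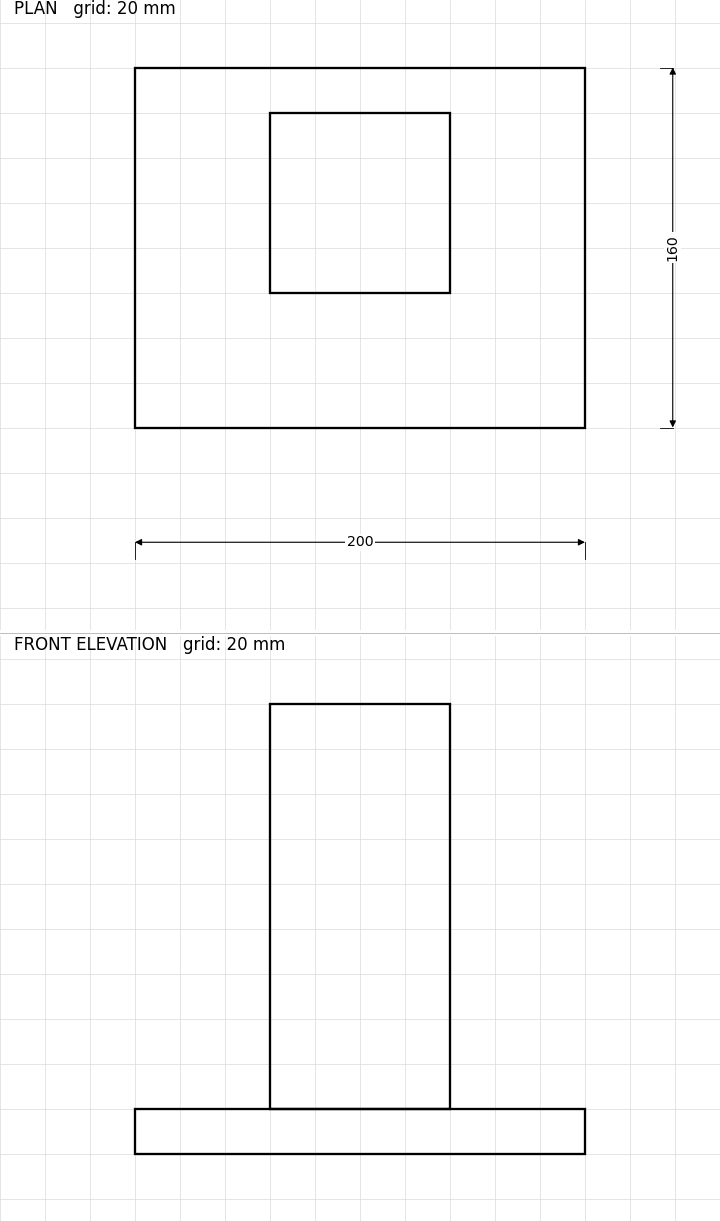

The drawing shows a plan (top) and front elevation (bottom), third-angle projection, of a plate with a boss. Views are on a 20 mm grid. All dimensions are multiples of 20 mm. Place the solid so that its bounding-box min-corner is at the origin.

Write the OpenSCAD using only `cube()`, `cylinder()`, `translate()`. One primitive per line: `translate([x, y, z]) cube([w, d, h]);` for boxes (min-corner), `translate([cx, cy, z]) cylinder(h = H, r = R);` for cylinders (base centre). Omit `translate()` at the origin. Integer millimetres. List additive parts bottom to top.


cube([200, 160, 20]);
translate([60, 60, 20]) cube([80, 80, 180]);
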